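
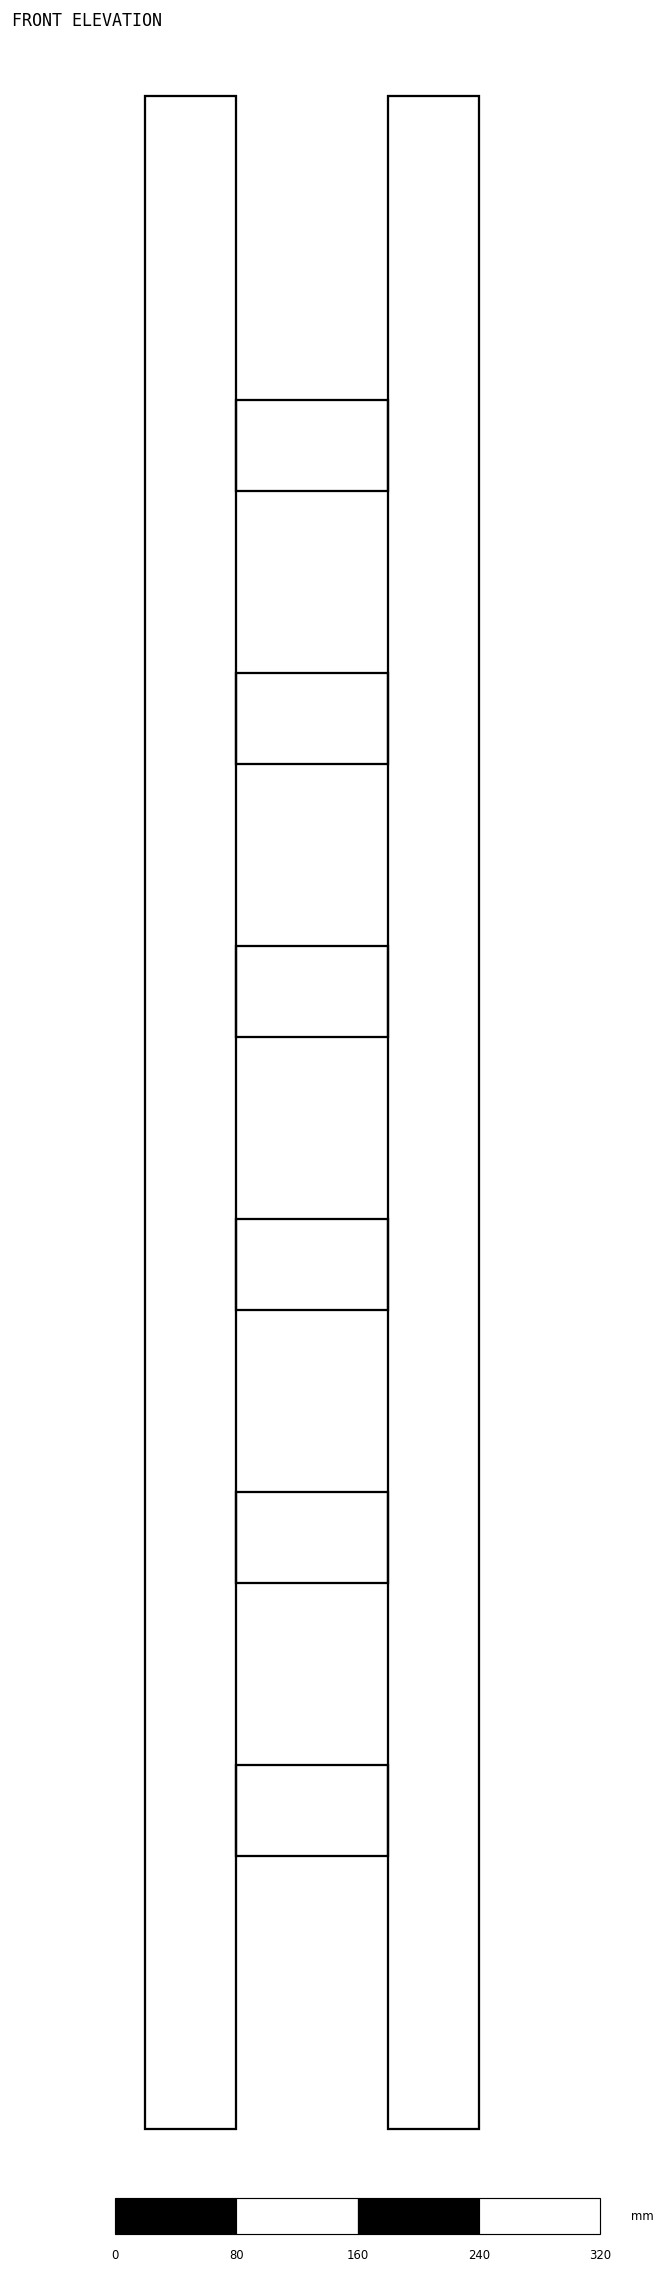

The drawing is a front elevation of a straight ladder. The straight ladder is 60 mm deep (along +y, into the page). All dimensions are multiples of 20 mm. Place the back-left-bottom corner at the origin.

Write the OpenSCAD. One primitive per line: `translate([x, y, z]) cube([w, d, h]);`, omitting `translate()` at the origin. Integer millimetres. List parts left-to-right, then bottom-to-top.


cube([60, 60, 1340]);
translate([60, 0, 180]) cube([100, 60, 60]);
translate([60, 0, 360]) cube([100, 60, 60]);
translate([60, 0, 540]) cube([100, 60, 60]);
translate([60, 0, 720]) cube([100, 60, 60]);
translate([60, 0, 900]) cube([100, 60, 60]);
translate([60, 0, 1080]) cube([100, 60, 60]);
translate([160, 0, 0]) cube([60, 60, 1340]);


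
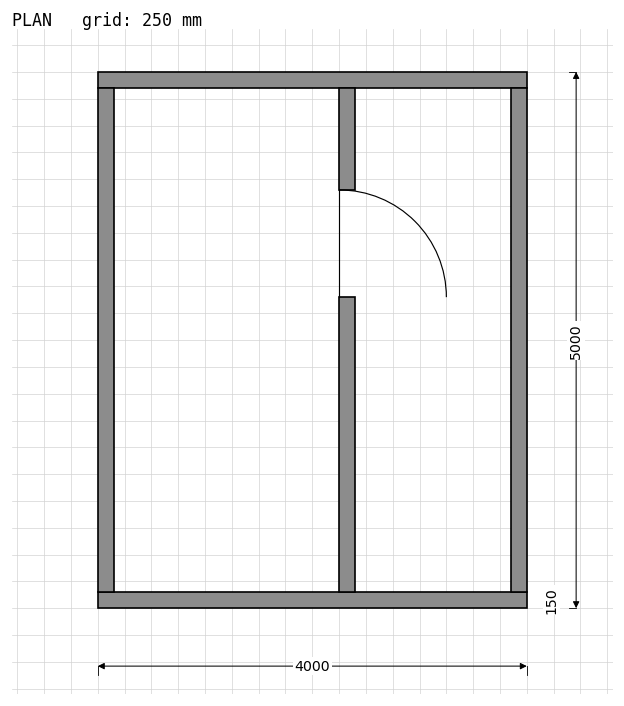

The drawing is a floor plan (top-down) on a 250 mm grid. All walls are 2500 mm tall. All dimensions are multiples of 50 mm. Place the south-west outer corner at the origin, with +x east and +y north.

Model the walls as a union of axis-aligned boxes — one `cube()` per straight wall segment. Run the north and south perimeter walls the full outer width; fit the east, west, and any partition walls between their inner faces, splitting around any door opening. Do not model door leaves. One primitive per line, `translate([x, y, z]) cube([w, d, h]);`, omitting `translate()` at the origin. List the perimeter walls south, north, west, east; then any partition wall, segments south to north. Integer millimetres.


cube([4000, 150, 2500]);
translate([0, 4850, 0]) cube([4000, 150, 2500]);
translate([0, 150, 0]) cube([150, 4700, 2500]);
translate([3850, 150, 0]) cube([150, 4700, 2500]);
translate([2250, 150, 0]) cube([150, 2750, 2500]);
translate([2250, 3900, 0]) cube([150, 950, 2500]);


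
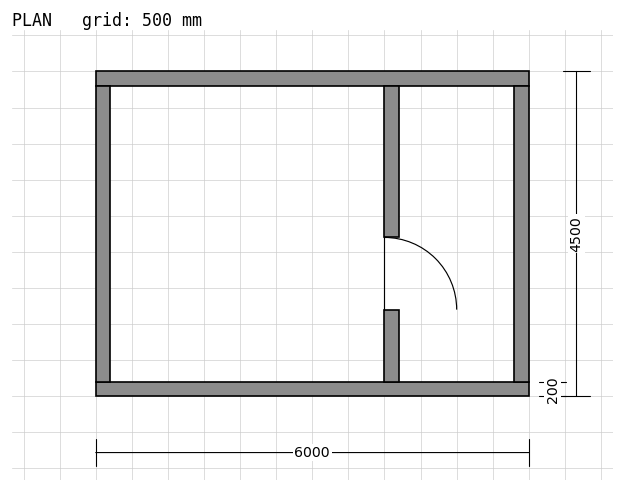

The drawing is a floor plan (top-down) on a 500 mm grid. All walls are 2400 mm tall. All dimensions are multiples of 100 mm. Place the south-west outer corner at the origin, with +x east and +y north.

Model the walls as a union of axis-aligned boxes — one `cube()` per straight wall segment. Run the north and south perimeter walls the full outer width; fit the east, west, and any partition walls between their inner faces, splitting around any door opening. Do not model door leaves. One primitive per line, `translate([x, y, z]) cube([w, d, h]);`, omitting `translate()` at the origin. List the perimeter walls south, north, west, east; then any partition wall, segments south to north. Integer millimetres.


cube([6000, 200, 2400]);
translate([0, 4300, 0]) cube([6000, 200, 2400]);
translate([0, 200, 0]) cube([200, 4100, 2400]);
translate([5800, 200, 0]) cube([200, 4100, 2400]);
translate([4000, 200, 0]) cube([200, 1000, 2400]);
translate([4000, 2200, 0]) cube([200, 2100, 2400]);


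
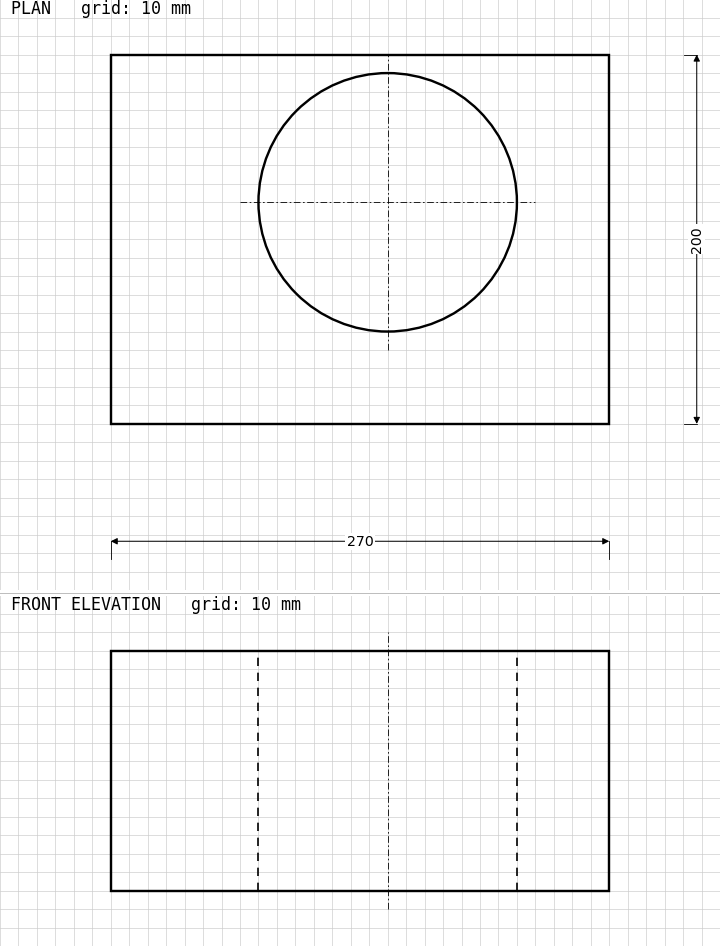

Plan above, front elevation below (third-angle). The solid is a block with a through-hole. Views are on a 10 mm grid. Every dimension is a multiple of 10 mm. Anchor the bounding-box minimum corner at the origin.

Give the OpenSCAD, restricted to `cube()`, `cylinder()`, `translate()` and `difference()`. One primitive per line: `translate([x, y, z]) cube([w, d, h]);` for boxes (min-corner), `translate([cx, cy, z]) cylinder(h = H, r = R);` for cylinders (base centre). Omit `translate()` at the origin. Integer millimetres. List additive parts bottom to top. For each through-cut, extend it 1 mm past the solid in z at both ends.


difference() {
  cube([270, 200, 130]);
  translate([150, 120, -1]) cylinder(h = 132, r = 70);
}


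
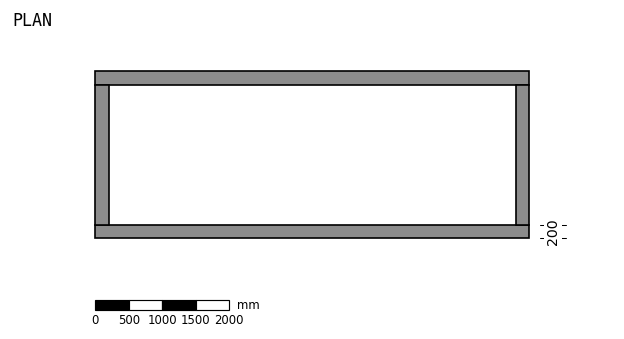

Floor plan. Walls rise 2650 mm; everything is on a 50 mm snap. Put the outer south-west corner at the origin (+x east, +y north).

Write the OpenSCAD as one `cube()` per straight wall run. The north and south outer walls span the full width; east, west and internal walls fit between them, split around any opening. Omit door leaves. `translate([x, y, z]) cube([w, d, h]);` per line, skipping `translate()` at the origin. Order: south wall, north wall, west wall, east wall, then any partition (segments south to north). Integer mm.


cube([6500, 200, 2650]);
translate([0, 2300, 0]) cube([6500, 200, 2650]);
translate([0, 200, 0]) cube([200, 2100, 2650]);
translate([6300, 200, 0]) cube([200, 2100, 2650]);


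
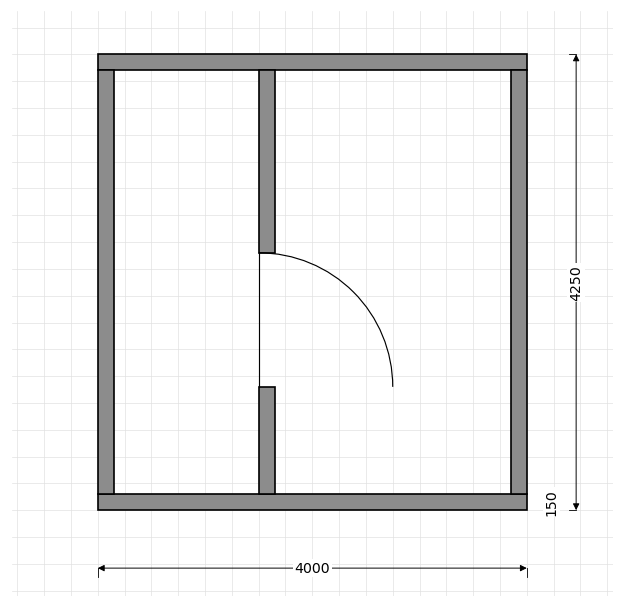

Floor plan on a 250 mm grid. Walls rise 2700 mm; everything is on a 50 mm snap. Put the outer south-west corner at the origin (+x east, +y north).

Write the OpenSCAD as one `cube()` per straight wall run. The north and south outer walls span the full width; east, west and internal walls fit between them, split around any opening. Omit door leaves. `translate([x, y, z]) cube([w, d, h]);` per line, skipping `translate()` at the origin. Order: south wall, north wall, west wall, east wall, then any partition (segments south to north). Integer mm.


cube([4000, 150, 2700]);
translate([0, 4100, 0]) cube([4000, 150, 2700]);
translate([0, 150, 0]) cube([150, 3950, 2700]);
translate([3850, 150, 0]) cube([150, 3950, 2700]);
translate([1500, 150, 0]) cube([150, 1000, 2700]);
translate([1500, 2400, 0]) cube([150, 1700, 2700]);


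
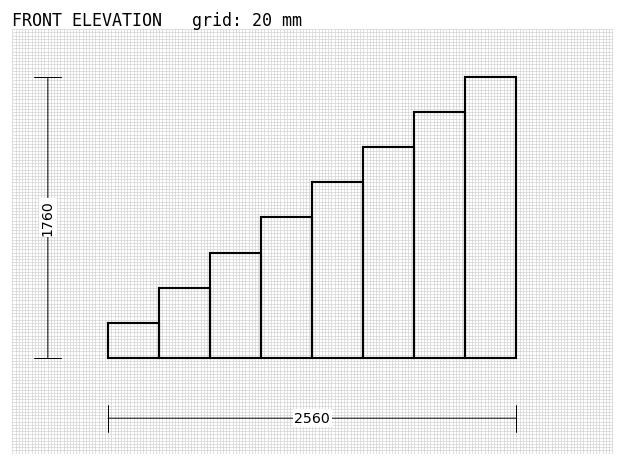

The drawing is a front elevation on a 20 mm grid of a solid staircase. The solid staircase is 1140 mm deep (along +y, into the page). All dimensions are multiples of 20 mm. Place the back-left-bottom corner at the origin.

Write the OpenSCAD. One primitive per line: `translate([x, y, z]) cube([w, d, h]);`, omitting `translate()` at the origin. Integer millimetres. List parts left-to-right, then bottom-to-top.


cube([320, 1140, 220]);
translate([320, 0, 0]) cube([320, 1140, 440]);
translate([640, 0, 0]) cube([320, 1140, 660]);
translate([960, 0, 0]) cube([320, 1140, 880]);
translate([1280, 0, 0]) cube([320, 1140, 1100]);
translate([1600, 0, 0]) cube([320, 1140, 1320]);
translate([1920, 0, 0]) cube([320, 1140, 1540]);
translate([2240, 0, 0]) cube([320, 1140, 1760]);


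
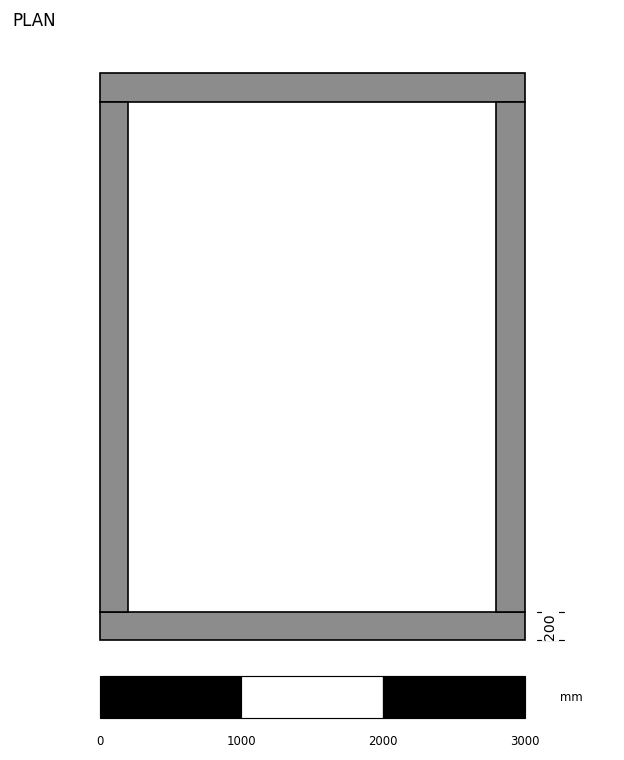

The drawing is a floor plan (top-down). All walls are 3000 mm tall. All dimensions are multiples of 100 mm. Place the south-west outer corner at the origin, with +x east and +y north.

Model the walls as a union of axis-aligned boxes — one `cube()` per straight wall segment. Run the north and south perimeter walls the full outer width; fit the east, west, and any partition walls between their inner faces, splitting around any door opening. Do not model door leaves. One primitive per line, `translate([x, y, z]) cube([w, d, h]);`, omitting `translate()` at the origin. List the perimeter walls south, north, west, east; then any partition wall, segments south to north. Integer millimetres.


cube([3000, 200, 3000]);
translate([0, 3800, 0]) cube([3000, 200, 3000]);
translate([0, 200, 0]) cube([200, 3600, 3000]);
translate([2800, 200, 0]) cube([200, 3600, 3000]);


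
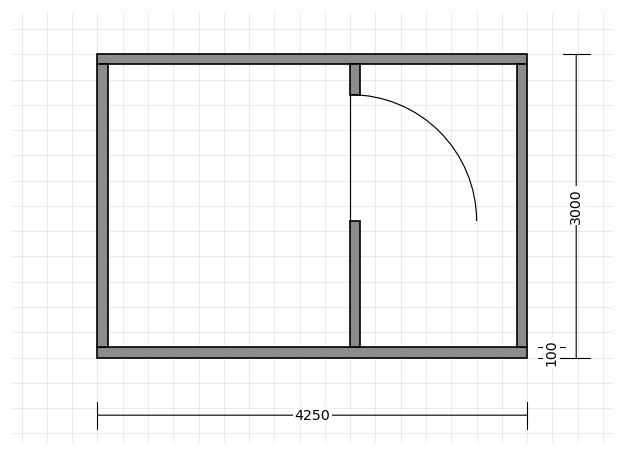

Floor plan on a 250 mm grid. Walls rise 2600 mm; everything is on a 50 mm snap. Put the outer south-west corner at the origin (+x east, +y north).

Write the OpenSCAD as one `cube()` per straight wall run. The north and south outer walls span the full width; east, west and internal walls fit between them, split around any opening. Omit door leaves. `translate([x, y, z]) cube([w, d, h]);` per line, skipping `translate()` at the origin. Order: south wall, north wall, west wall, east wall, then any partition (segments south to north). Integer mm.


cube([4250, 100, 2600]);
translate([0, 2900, 0]) cube([4250, 100, 2600]);
translate([0, 100, 0]) cube([100, 2800, 2600]);
translate([4150, 100, 0]) cube([100, 2800, 2600]);
translate([2500, 100, 0]) cube([100, 1250, 2600]);
translate([2500, 2600, 0]) cube([100, 300, 2600]);


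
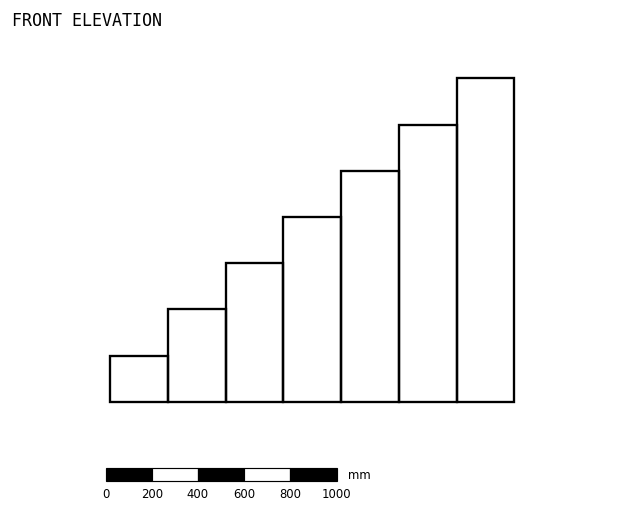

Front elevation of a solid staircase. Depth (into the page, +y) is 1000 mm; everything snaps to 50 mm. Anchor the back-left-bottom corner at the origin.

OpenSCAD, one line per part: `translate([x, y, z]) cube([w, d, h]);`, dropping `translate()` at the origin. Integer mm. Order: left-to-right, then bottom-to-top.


cube([250, 1000, 200]);
translate([250, 0, 0]) cube([250, 1000, 400]);
translate([500, 0, 0]) cube([250, 1000, 600]);
translate([750, 0, 0]) cube([250, 1000, 800]);
translate([1000, 0, 0]) cube([250, 1000, 1000]);
translate([1250, 0, 0]) cube([250, 1000, 1200]);
translate([1500, 0, 0]) cube([250, 1000, 1400]);


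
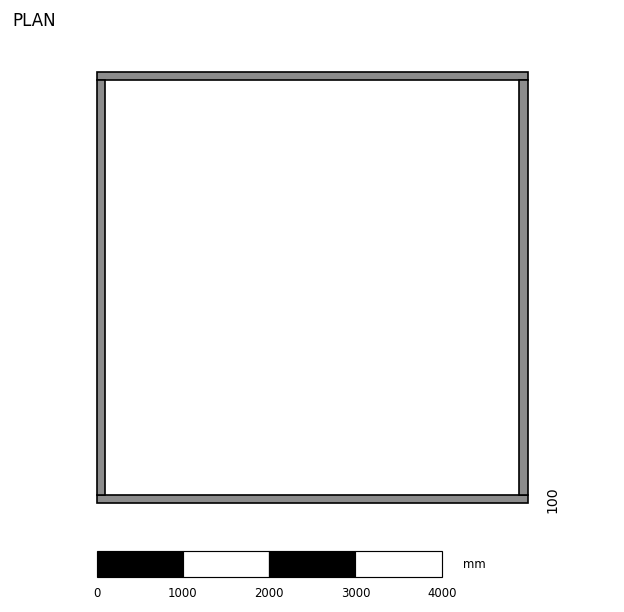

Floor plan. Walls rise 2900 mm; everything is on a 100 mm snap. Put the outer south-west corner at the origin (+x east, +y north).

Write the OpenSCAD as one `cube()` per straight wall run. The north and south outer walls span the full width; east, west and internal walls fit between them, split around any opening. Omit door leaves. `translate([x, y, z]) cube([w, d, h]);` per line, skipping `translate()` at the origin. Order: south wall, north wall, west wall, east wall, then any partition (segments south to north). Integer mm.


cube([5000, 100, 2900]);
translate([0, 4900, 0]) cube([5000, 100, 2900]);
translate([0, 100, 0]) cube([100, 4800, 2900]);
translate([4900, 100, 0]) cube([100, 4800, 2900]);


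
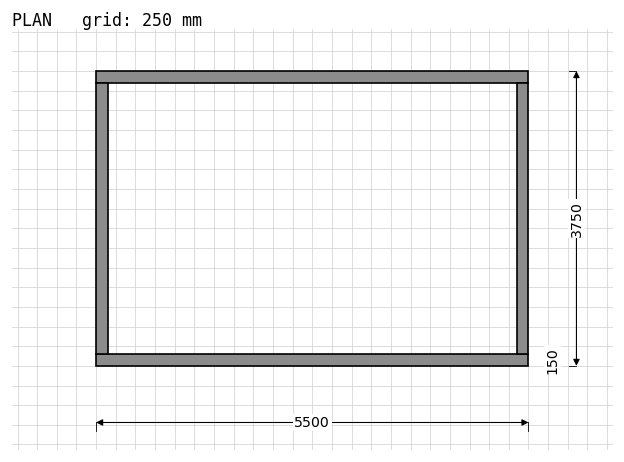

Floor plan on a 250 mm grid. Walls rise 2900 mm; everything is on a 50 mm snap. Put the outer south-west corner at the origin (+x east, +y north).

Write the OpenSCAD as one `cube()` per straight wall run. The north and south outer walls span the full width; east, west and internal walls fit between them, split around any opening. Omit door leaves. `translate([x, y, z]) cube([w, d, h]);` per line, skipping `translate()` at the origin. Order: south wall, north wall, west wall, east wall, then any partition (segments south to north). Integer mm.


cube([5500, 150, 2900]);
translate([0, 3600, 0]) cube([5500, 150, 2900]);
translate([0, 150, 0]) cube([150, 3450, 2900]);
translate([5350, 150, 0]) cube([150, 3450, 2900]);


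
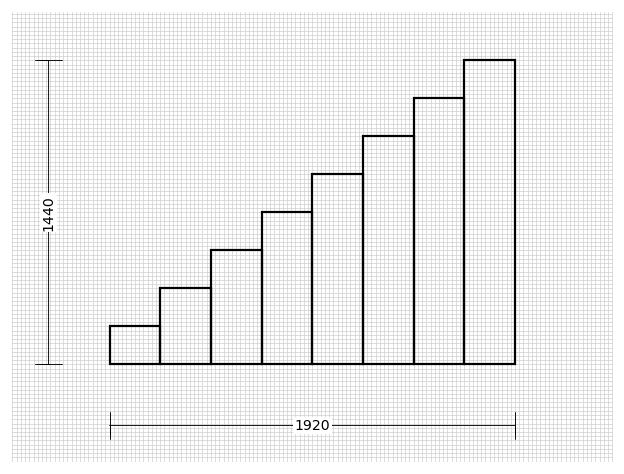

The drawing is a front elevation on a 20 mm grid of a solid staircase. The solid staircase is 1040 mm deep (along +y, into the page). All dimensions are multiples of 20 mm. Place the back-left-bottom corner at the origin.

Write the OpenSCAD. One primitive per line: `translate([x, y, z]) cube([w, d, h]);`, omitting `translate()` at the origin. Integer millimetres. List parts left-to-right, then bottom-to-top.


cube([240, 1040, 180]);
translate([240, 0, 0]) cube([240, 1040, 360]);
translate([480, 0, 0]) cube([240, 1040, 540]);
translate([720, 0, 0]) cube([240, 1040, 720]);
translate([960, 0, 0]) cube([240, 1040, 900]);
translate([1200, 0, 0]) cube([240, 1040, 1080]);
translate([1440, 0, 0]) cube([240, 1040, 1260]);
translate([1680, 0, 0]) cube([240, 1040, 1440]);


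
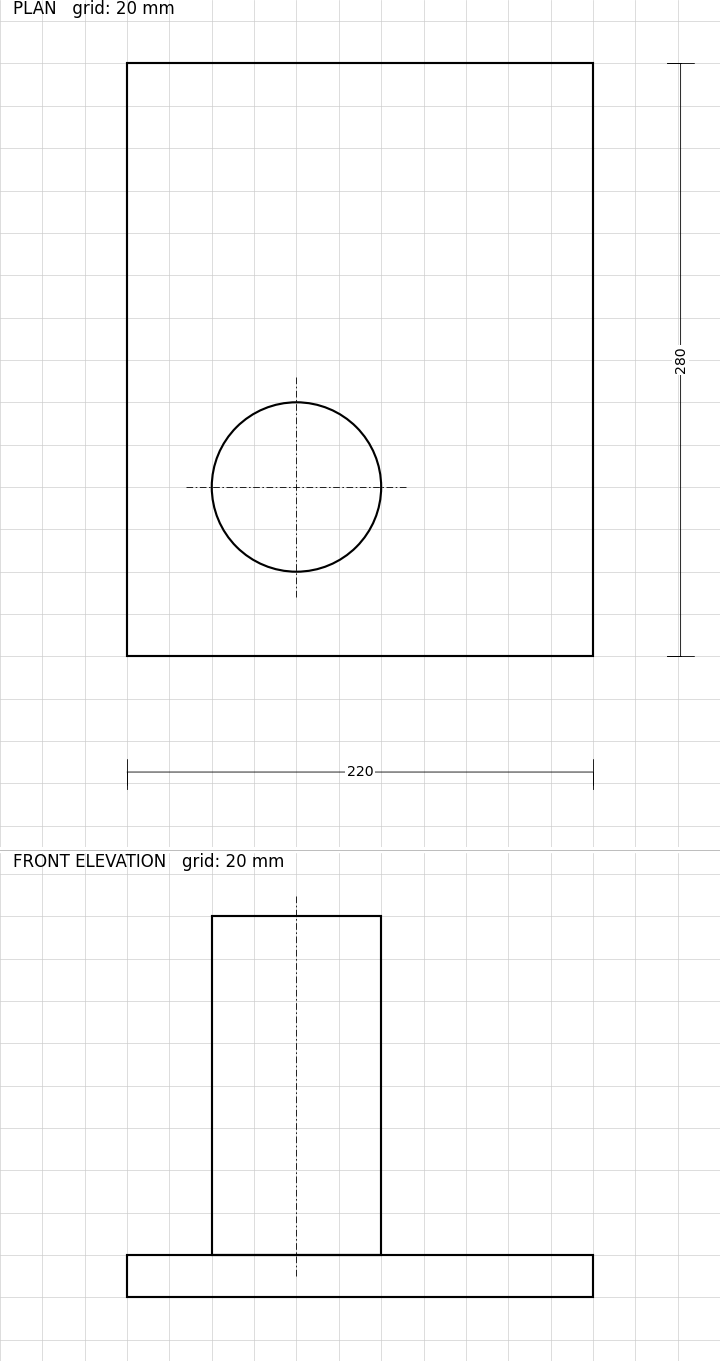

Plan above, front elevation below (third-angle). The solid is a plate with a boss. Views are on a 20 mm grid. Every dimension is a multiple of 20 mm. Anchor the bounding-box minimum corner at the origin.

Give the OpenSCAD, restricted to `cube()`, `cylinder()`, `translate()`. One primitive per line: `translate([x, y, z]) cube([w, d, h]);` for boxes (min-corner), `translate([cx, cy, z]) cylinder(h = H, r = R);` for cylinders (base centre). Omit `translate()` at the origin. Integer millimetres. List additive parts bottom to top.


cube([220, 280, 20]);
translate([80, 80, 20]) cylinder(h = 160, r = 40);


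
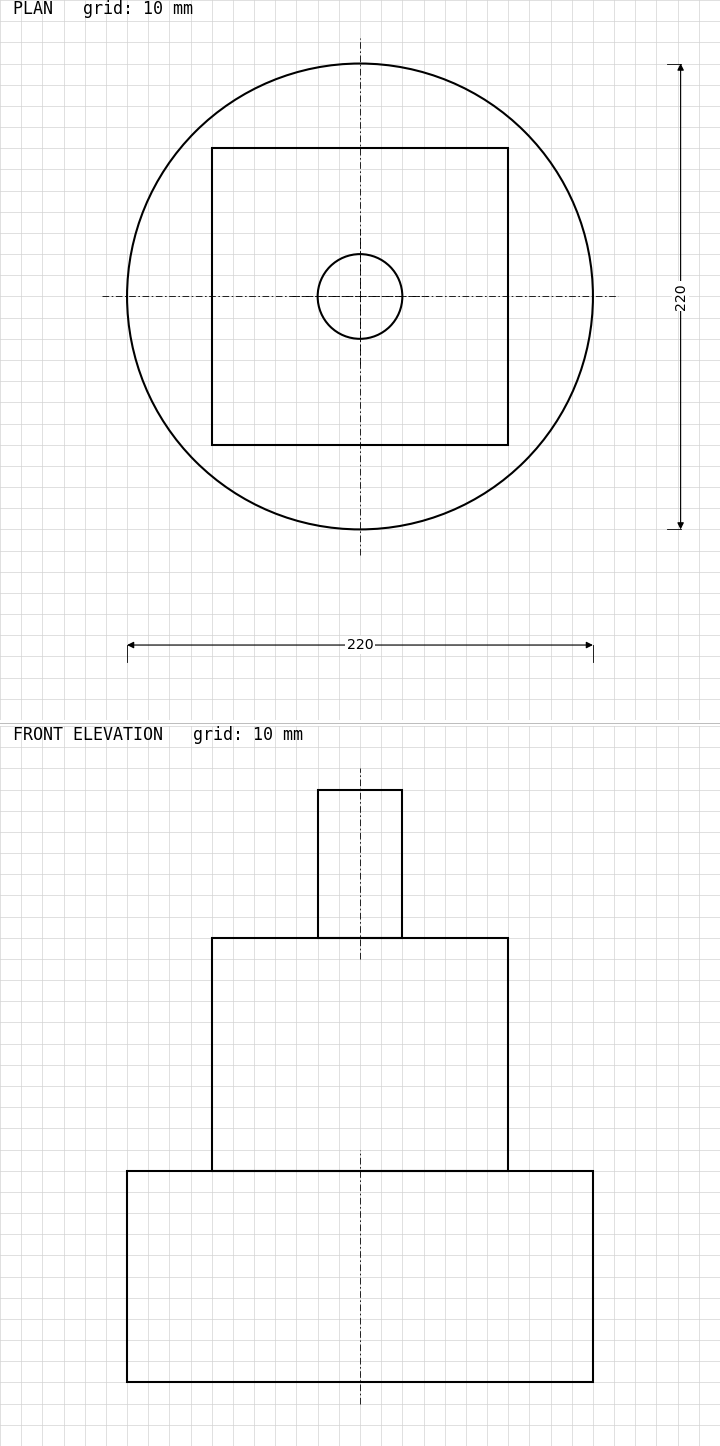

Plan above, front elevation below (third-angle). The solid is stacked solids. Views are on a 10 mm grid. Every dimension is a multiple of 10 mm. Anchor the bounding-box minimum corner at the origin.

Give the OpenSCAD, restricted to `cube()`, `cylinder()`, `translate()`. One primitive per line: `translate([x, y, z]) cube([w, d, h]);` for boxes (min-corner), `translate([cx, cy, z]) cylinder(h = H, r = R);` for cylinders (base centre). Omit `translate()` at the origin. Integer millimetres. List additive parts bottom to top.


translate([110, 110, 0]) cylinder(h = 100, r = 110);
translate([40, 40, 100]) cube([140, 140, 110]);
translate([110, 110, 210]) cylinder(h = 70, r = 20);


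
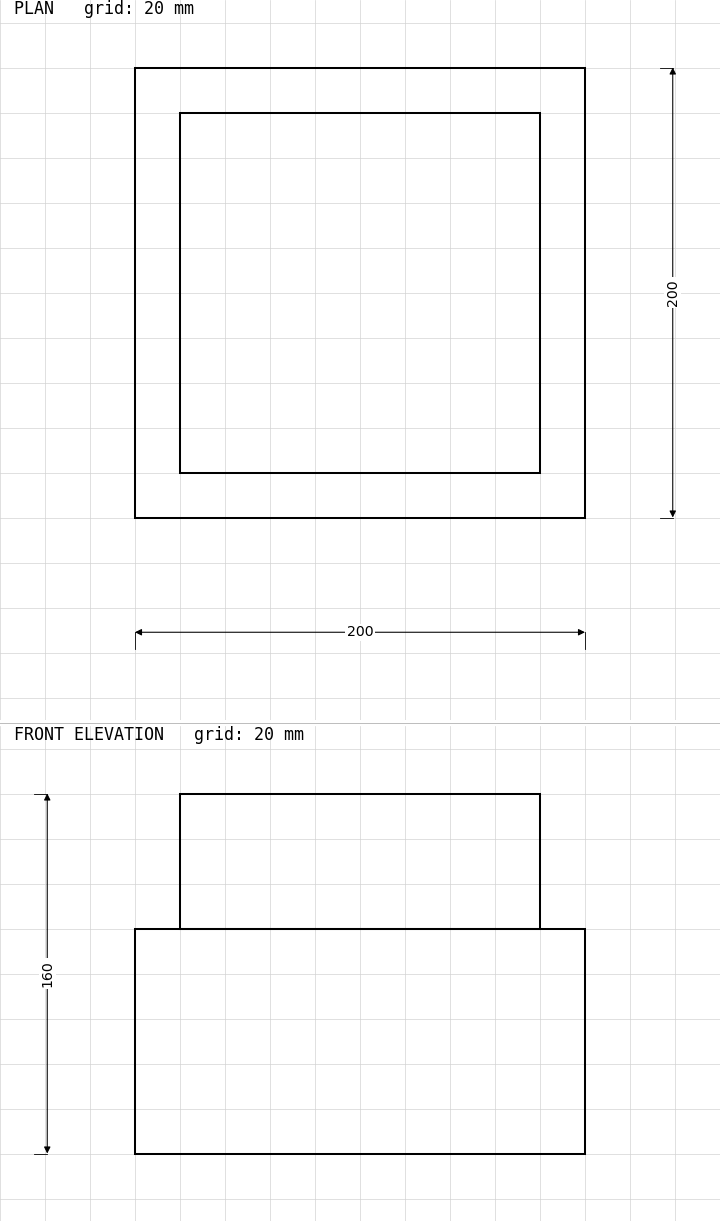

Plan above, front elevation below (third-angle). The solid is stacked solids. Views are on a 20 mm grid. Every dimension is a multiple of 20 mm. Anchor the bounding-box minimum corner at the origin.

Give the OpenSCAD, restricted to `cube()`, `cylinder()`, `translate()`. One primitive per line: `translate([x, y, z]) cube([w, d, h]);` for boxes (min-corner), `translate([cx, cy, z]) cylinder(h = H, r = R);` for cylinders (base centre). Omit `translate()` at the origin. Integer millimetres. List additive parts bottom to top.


cube([200, 200, 100]);
translate([20, 20, 100]) cube([160, 160, 60]);


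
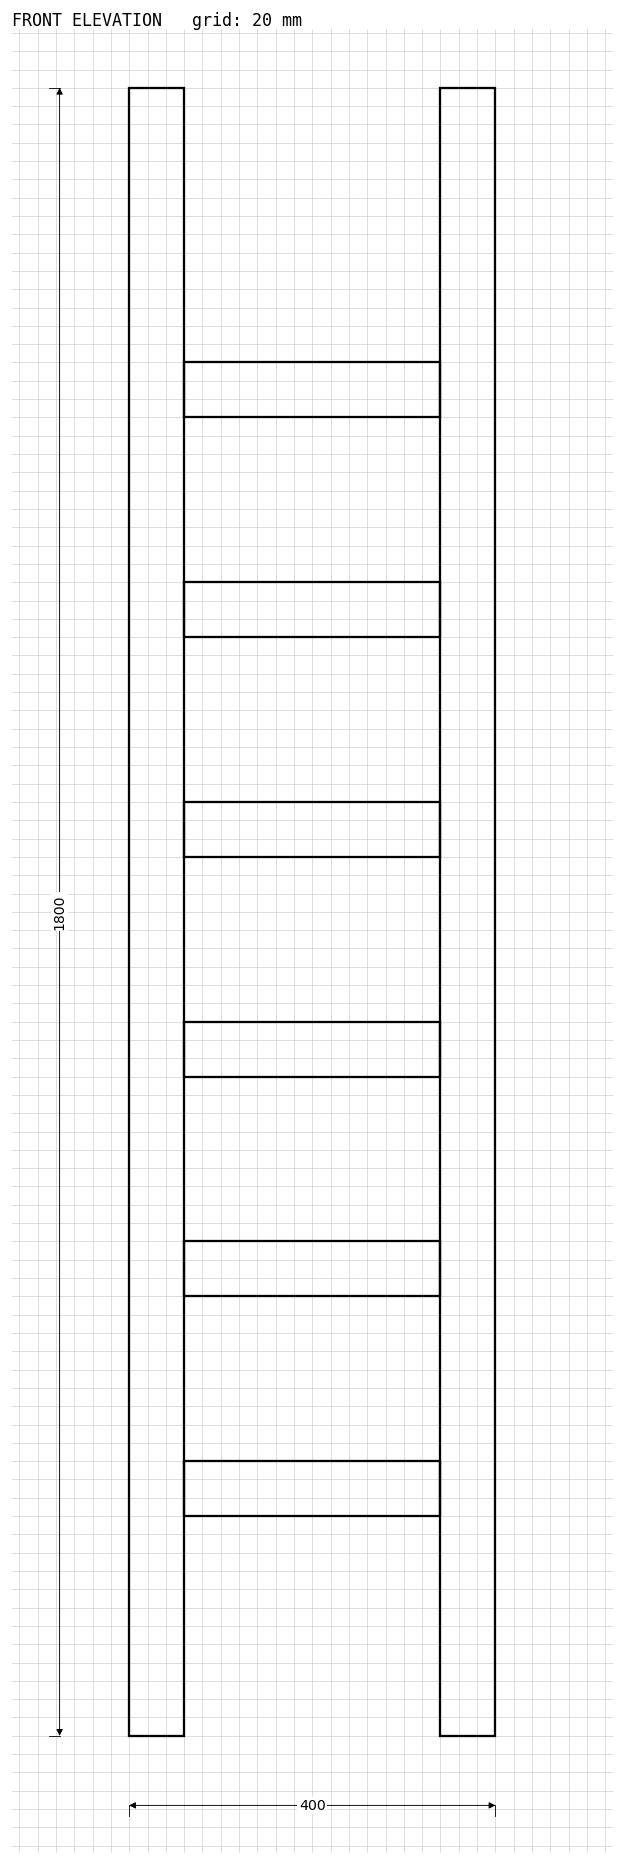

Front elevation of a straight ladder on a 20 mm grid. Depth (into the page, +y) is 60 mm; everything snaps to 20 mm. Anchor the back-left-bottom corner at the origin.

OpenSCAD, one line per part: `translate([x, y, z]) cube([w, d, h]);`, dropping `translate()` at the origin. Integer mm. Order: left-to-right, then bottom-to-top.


cube([60, 60, 1800]);
translate([60, 0, 240]) cube([280, 60, 60]);
translate([60, 0, 480]) cube([280, 60, 60]);
translate([60, 0, 720]) cube([280, 60, 60]);
translate([60, 0, 960]) cube([280, 60, 60]);
translate([60, 0, 1200]) cube([280, 60, 60]);
translate([60, 0, 1440]) cube([280, 60, 60]);
translate([340, 0, 0]) cube([60, 60, 1800]);


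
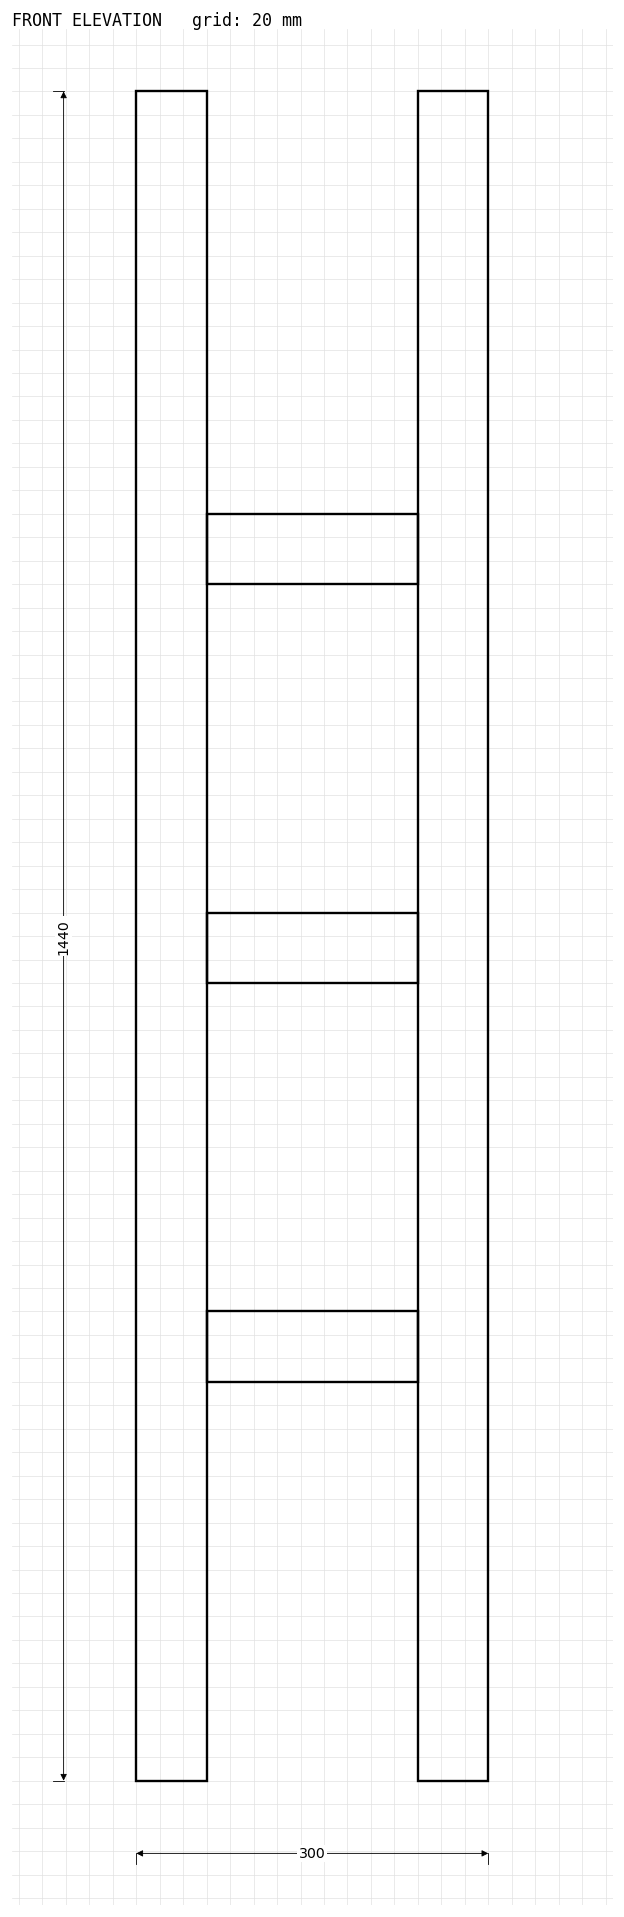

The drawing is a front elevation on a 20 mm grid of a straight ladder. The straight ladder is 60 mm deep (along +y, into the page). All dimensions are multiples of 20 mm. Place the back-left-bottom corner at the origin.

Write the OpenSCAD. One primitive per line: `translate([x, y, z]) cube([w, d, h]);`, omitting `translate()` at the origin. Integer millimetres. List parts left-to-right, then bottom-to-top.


cube([60, 60, 1440]);
translate([60, 0, 340]) cube([180, 60, 60]);
translate([60, 0, 680]) cube([180, 60, 60]);
translate([60, 0, 1020]) cube([180, 60, 60]);
translate([240, 0, 0]) cube([60, 60, 1440]);


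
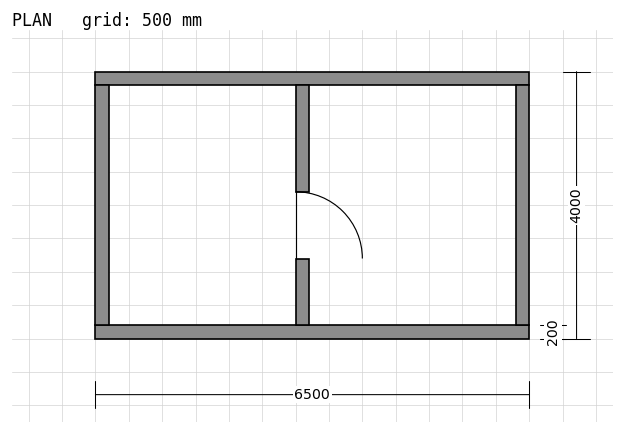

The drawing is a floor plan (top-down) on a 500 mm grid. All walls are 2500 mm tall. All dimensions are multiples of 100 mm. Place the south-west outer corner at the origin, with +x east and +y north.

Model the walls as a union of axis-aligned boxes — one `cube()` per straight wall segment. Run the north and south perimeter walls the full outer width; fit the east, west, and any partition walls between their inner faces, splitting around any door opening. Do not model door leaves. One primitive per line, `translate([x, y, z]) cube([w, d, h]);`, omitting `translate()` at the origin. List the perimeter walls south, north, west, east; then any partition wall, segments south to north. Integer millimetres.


cube([6500, 200, 2500]);
translate([0, 3800, 0]) cube([6500, 200, 2500]);
translate([0, 200, 0]) cube([200, 3600, 2500]);
translate([6300, 200, 0]) cube([200, 3600, 2500]);
translate([3000, 200, 0]) cube([200, 1000, 2500]);
translate([3000, 2200, 0]) cube([200, 1600, 2500]);


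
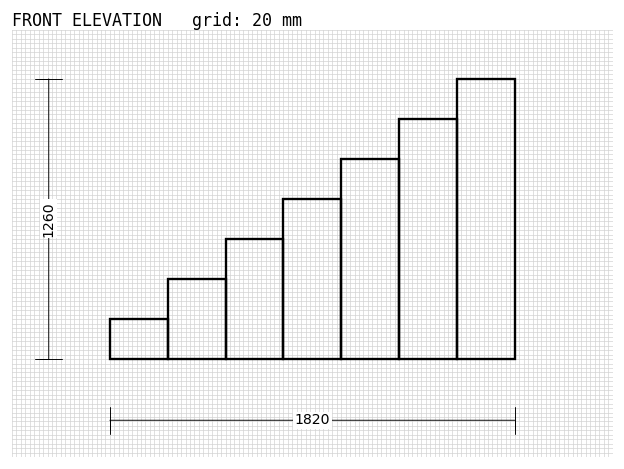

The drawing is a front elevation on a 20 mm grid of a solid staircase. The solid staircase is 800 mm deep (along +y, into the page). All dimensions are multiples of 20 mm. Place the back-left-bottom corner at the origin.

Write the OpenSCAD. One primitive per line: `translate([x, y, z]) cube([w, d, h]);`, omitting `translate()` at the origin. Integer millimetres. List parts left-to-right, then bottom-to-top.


cube([260, 800, 180]);
translate([260, 0, 0]) cube([260, 800, 360]);
translate([520, 0, 0]) cube([260, 800, 540]);
translate([780, 0, 0]) cube([260, 800, 720]);
translate([1040, 0, 0]) cube([260, 800, 900]);
translate([1300, 0, 0]) cube([260, 800, 1080]);
translate([1560, 0, 0]) cube([260, 800, 1260]);


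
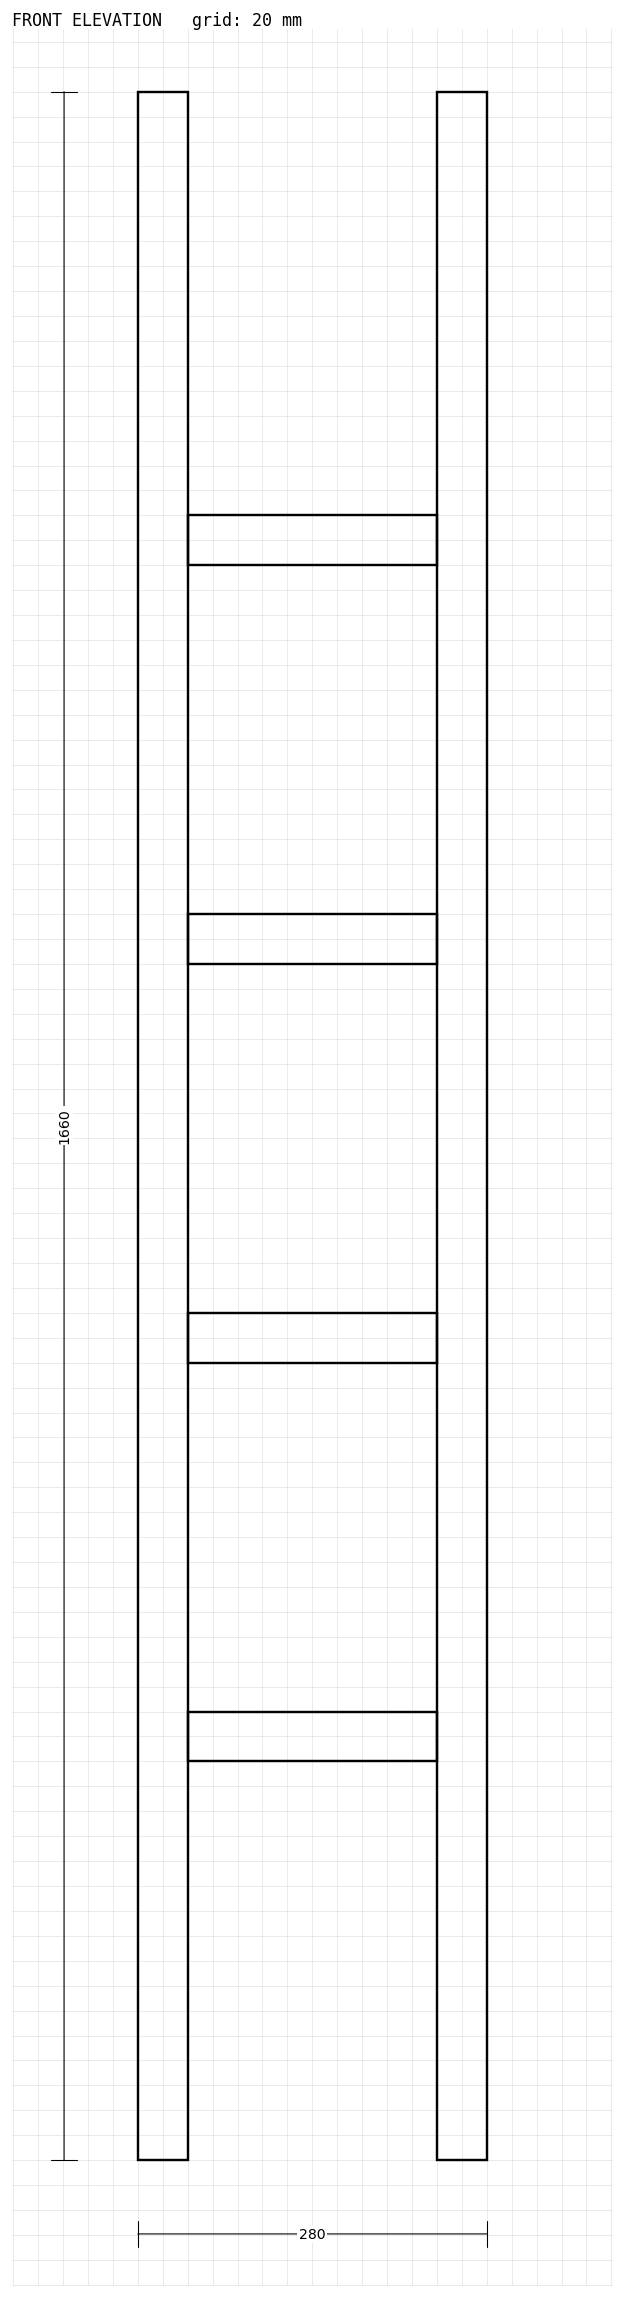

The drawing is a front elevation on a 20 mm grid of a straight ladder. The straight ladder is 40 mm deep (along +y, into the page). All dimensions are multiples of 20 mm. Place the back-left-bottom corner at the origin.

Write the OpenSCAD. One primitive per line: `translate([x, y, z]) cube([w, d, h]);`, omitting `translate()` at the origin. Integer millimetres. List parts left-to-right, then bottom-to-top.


cube([40, 40, 1660]);
translate([40, 0, 320]) cube([200, 40, 40]);
translate([40, 0, 640]) cube([200, 40, 40]);
translate([40, 0, 960]) cube([200, 40, 40]);
translate([40, 0, 1280]) cube([200, 40, 40]);
translate([240, 0, 0]) cube([40, 40, 1660]);


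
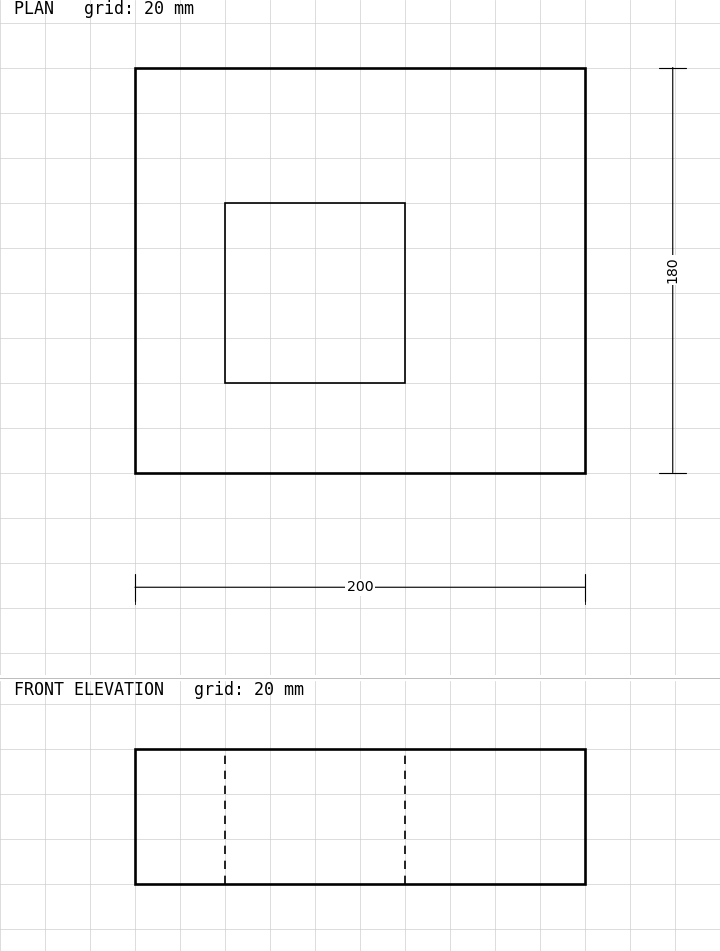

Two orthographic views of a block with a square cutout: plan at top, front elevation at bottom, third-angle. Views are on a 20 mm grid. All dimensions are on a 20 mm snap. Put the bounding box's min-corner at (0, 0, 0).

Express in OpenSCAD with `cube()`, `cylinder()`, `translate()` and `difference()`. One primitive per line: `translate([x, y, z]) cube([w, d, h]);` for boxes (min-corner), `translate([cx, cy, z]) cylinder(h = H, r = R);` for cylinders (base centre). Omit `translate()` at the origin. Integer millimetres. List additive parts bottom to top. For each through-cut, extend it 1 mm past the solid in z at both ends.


difference() {
  cube([200, 180, 60]);
  translate([40, 40, -1]) cube([80, 80, 62]);
}


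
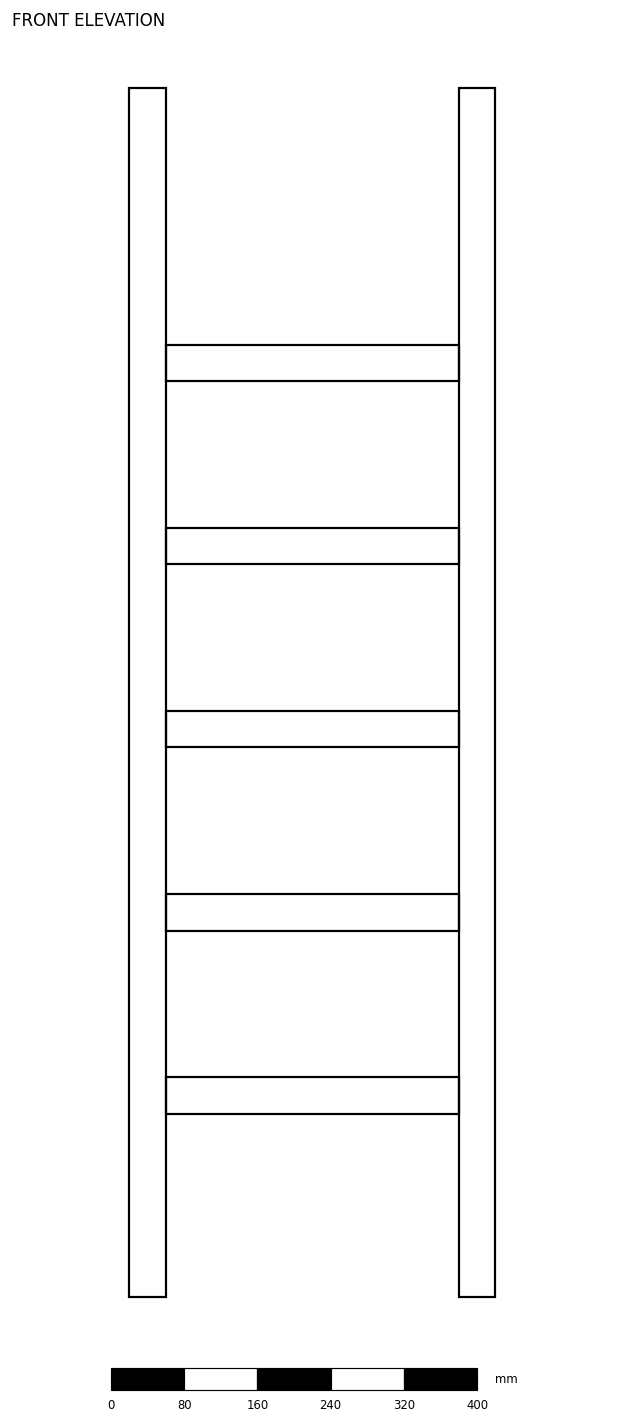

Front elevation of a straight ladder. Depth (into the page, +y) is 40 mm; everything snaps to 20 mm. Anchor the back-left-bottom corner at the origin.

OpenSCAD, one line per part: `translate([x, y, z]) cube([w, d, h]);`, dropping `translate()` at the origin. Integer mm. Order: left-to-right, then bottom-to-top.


cube([40, 40, 1320]);
translate([40, 0, 200]) cube([320, 40, 40]);
translate([40, 0, 400]) cube([320, 40, 40]);
translate([40, 0, 600]) cube([320, 40, 40]);
translate([40, 0, 800]) cube([320, 40, 40]);
translate([40, 0, 1000]) cube([320, 40, 40]);
translate([360, 0, 0]) cube([40, 40, 1320]);


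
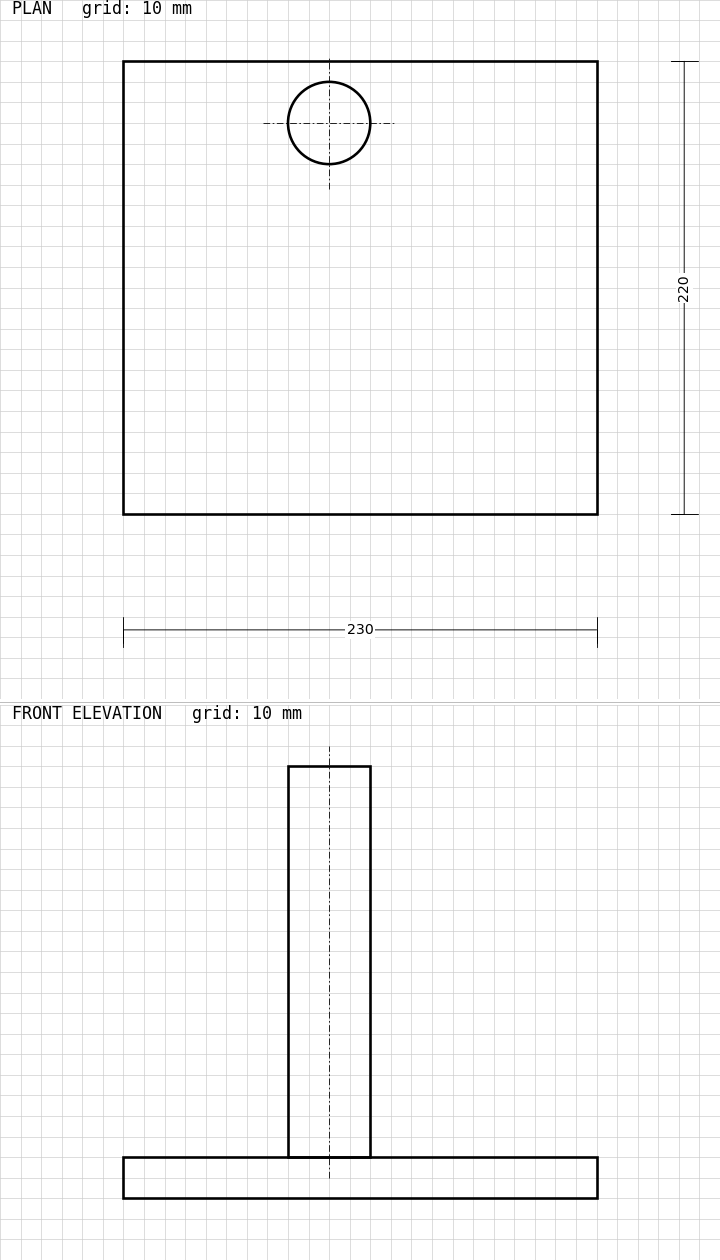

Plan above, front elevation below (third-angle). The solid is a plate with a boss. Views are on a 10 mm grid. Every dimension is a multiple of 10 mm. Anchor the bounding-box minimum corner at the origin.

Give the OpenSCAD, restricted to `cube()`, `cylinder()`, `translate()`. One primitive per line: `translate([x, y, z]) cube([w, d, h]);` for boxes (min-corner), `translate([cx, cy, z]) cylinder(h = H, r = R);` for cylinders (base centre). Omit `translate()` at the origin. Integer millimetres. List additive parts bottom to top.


cube([230, 220, 20]);
translate([100, 190, 20]) cylinder(h = 190, r = 20);


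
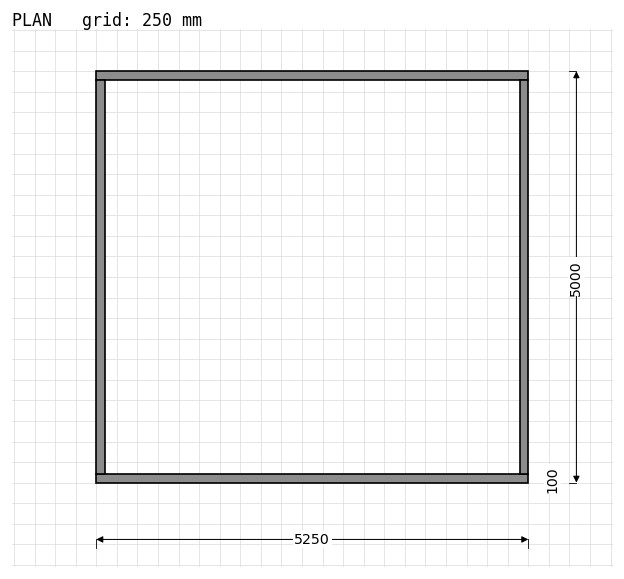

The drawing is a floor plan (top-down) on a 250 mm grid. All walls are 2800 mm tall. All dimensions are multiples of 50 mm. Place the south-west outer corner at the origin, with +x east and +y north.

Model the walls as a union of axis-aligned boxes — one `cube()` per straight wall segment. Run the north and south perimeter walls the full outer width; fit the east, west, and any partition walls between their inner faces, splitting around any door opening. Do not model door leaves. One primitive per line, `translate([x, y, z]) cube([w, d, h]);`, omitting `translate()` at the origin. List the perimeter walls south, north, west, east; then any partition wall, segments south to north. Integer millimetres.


cube([5250, 100, 2800]);
translate([0, 4900, 0]) cube([5250, 100, 2800]);
translate([0, 100, 0]) cube([100, 4800, 2800]);
translate([5150, 100, 0]) cube([100, 4800, 2800]);


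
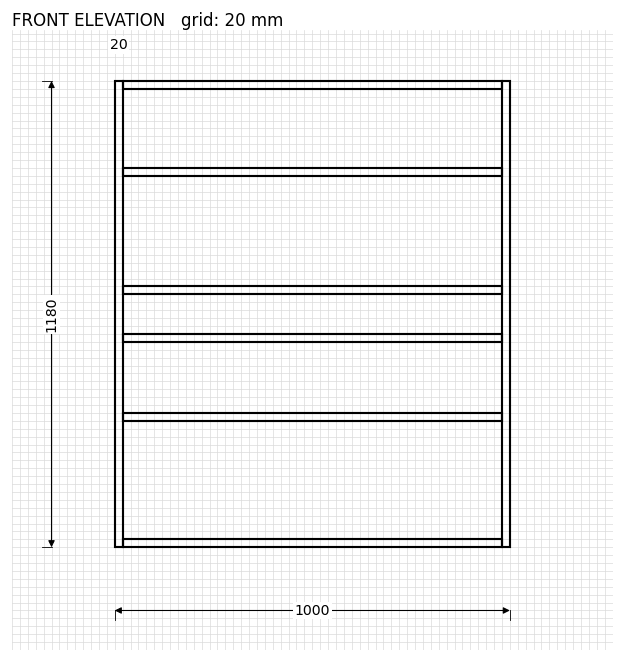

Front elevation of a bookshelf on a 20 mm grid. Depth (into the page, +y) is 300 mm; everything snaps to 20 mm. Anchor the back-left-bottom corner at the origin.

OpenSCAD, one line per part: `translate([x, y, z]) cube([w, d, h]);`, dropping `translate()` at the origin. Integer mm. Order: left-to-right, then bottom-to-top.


cube([20, 300, 1180]);
translate([20, 0, 0]) cube([960, 300, 20]);
translate([20, 0, 320]) cube([960, 300, 20]);
translate([20, 0, 520]) cube([960, 300, 20]);
translate([20, 0, 640]) cube([960, 300, 20]);
translate([20, 0, 940]) cube([960, 300, 20]);
translate([20, 0, 1160]) cube([960, 300, 20]);
translate([980, 0, 0]) cube([20, 300, 1180]);


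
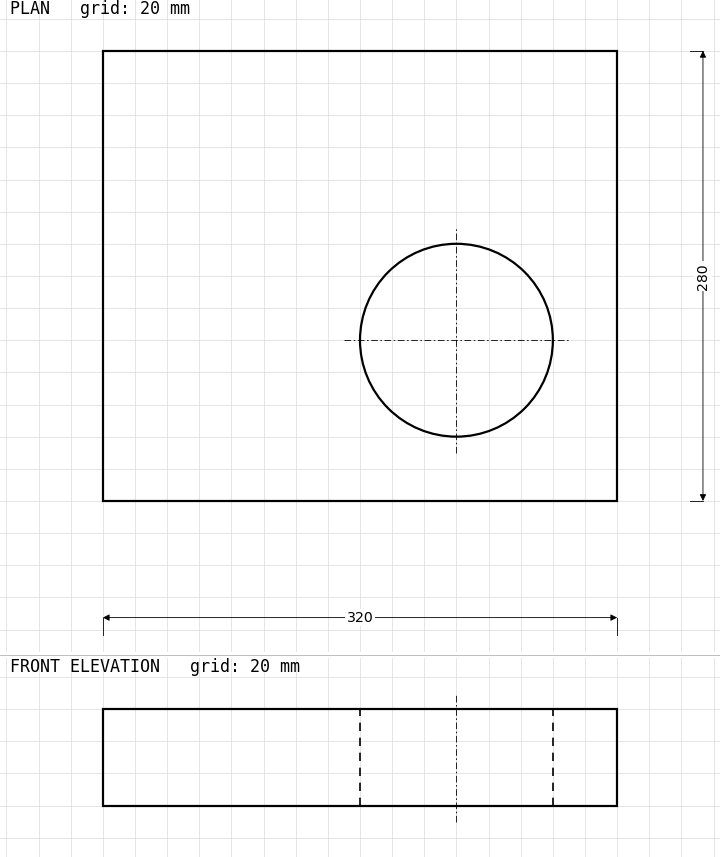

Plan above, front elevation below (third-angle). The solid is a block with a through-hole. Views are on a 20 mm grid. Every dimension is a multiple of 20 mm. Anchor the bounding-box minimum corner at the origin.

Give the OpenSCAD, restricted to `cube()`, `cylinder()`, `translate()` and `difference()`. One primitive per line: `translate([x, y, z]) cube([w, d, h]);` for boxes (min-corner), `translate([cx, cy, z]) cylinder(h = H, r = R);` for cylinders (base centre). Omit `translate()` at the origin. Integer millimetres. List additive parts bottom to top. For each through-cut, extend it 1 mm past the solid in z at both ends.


difference() {
  cube([320, 280, 60]);
  translate([220, 100, -1]) cylinder(h = 62, r = 60);
}


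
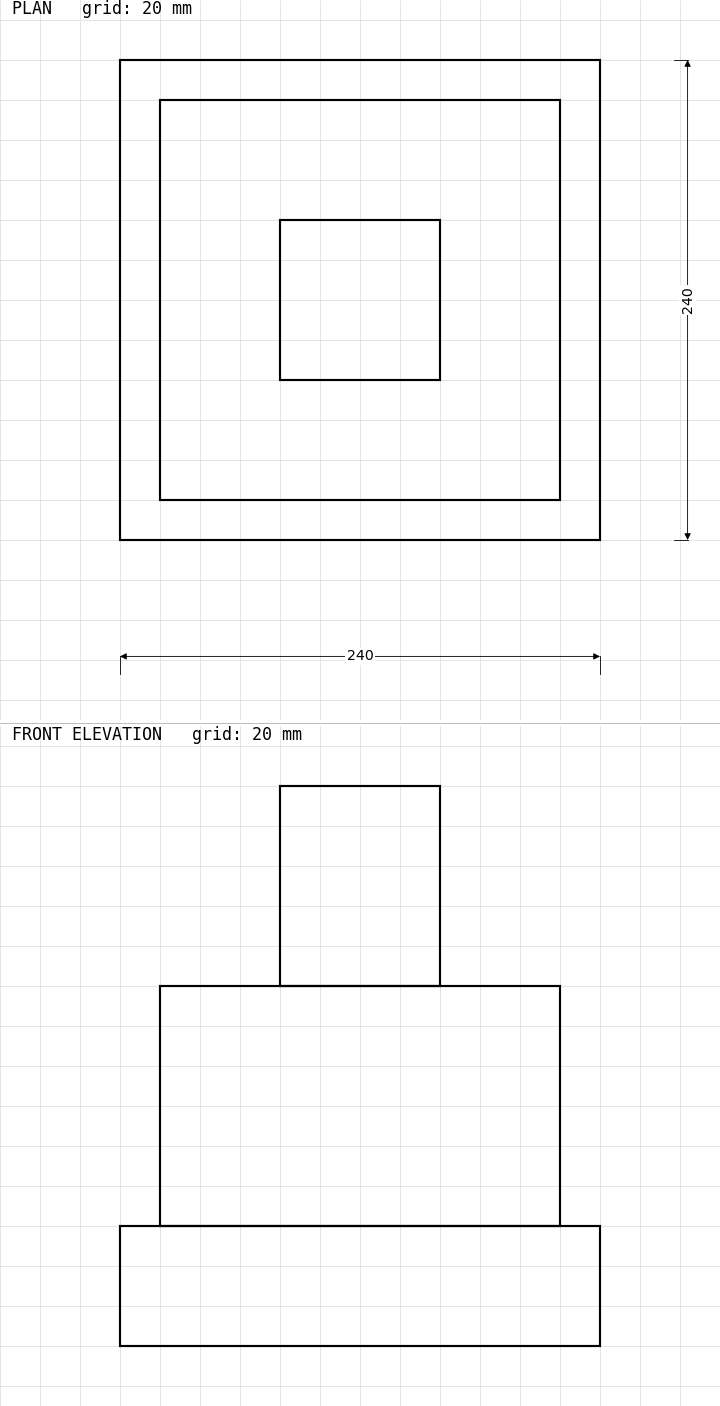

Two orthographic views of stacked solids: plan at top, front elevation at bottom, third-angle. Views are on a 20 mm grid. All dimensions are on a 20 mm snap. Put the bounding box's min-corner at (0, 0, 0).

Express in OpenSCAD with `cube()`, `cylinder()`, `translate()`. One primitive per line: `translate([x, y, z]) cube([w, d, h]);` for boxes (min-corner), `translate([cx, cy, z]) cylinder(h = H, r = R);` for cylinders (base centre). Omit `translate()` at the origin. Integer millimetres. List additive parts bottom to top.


cube([240, 240, 60]);
translate([20, 20, 60]) cube([200, 200, 120]);
translate([80, 80, 180]) cube([80, 80, 100]);


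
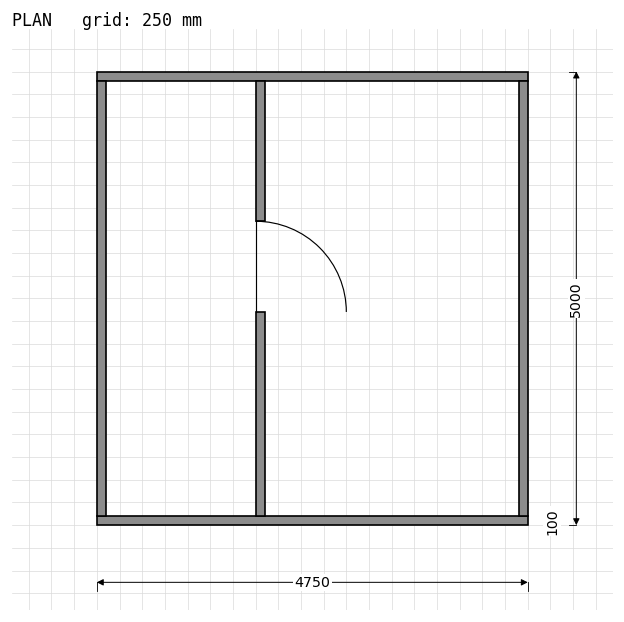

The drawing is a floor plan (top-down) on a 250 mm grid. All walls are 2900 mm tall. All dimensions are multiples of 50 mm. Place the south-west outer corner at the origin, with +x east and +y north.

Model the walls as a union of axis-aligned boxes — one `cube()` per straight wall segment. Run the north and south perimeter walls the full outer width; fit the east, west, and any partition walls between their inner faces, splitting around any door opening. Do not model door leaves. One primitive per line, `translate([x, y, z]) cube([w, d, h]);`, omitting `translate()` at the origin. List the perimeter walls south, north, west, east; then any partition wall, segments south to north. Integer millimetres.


cube([4750, 100, 2900]);
translate([0, 4900, 0]) cube([4750, 100, 2900]);
translate([0, 100, 0]) cube([100, 4800, 2900]);
translate([4650, 100, 0]) cube([100, 4800, 2900]);
translate([1750, 100, 0]) cube([100, 2250, 2900]);
translate([1750, 3350, 0]) cube([100, 1550, 2900]);


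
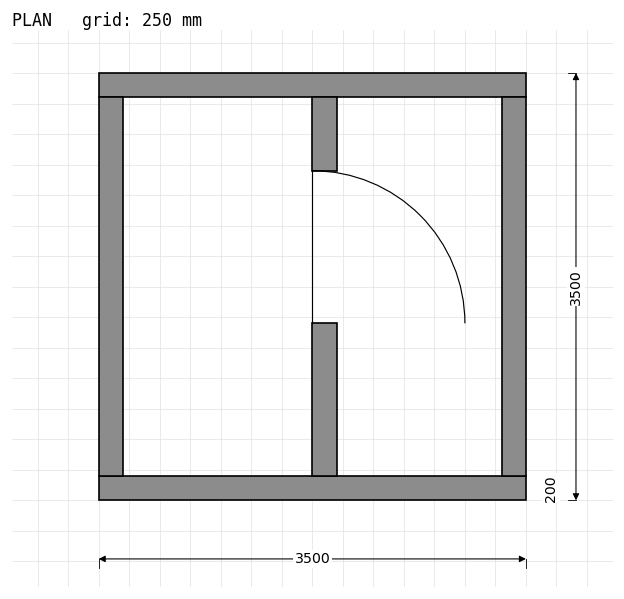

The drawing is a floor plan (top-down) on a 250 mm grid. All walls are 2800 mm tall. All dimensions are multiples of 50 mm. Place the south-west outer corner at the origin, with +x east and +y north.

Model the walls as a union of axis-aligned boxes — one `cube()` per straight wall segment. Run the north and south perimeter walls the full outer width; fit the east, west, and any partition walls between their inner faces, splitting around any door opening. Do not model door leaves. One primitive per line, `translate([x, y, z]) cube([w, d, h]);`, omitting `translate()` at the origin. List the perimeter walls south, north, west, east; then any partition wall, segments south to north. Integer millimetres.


cube([3500, 200, 2800]);
translate([0, 3300, 0]) cube([3500, 200, 2800]);
translate([0, 200, 0]) cube([200, 3100, 2800]);
translate([3300, 200, 0]) cube([200, 3100, 2800]);
translate([1750, 200, 0]) cube([200, 1250, 2800]);
translate([1750, 2700, 0]) cube([200, 600, 2800]);


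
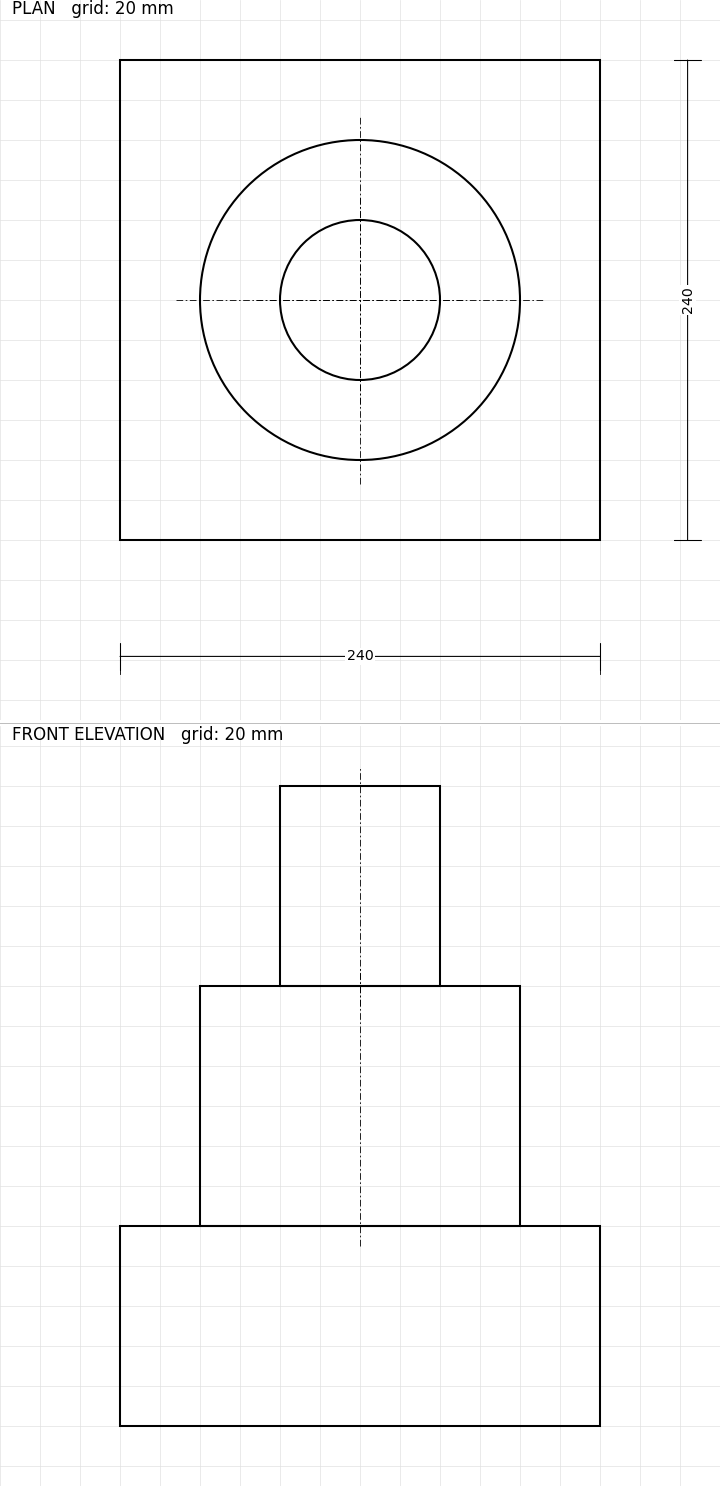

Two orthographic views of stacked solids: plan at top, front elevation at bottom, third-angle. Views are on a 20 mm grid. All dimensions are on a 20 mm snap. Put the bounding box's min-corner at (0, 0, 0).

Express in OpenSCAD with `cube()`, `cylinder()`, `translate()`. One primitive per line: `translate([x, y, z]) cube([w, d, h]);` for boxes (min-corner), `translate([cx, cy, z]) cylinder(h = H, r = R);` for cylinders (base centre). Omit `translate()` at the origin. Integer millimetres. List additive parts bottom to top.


cube([240, 240, 100]);
translate([120, 120, 100]) cylinder(h = 120, r = 80);
translate([120, 120, 220]) cylinder(h = 100, r = 40);


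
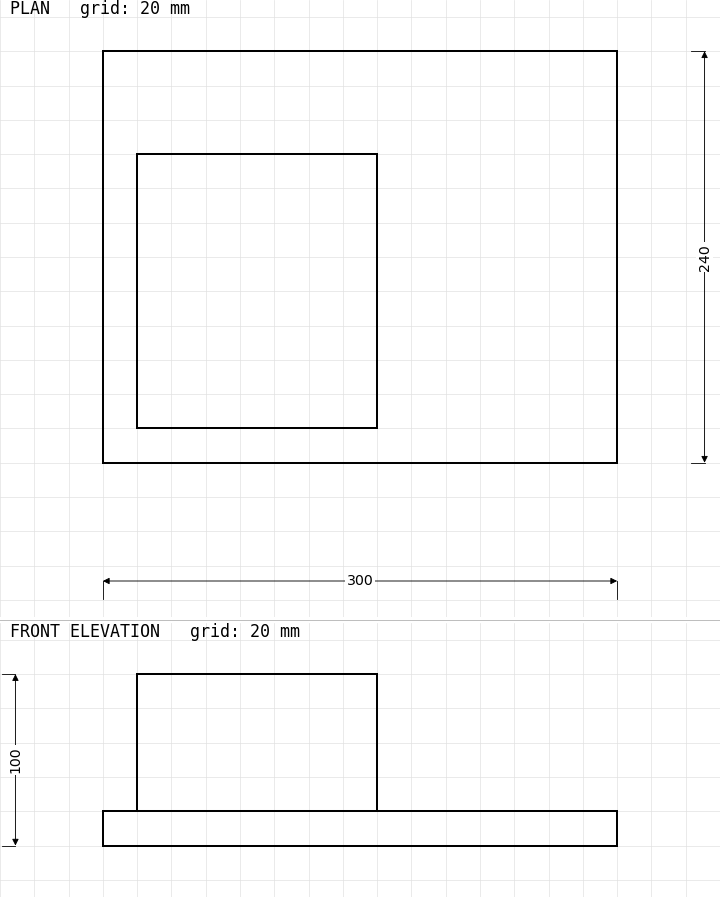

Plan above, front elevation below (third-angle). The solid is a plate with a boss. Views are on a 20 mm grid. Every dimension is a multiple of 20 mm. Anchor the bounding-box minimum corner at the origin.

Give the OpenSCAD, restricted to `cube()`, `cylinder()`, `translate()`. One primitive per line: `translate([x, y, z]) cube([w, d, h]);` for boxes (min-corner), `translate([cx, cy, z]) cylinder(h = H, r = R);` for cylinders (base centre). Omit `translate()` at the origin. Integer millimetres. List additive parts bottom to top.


cube([300, 240, 20]);
translate([20, 20, 20]) cube([140, 160, 80]);


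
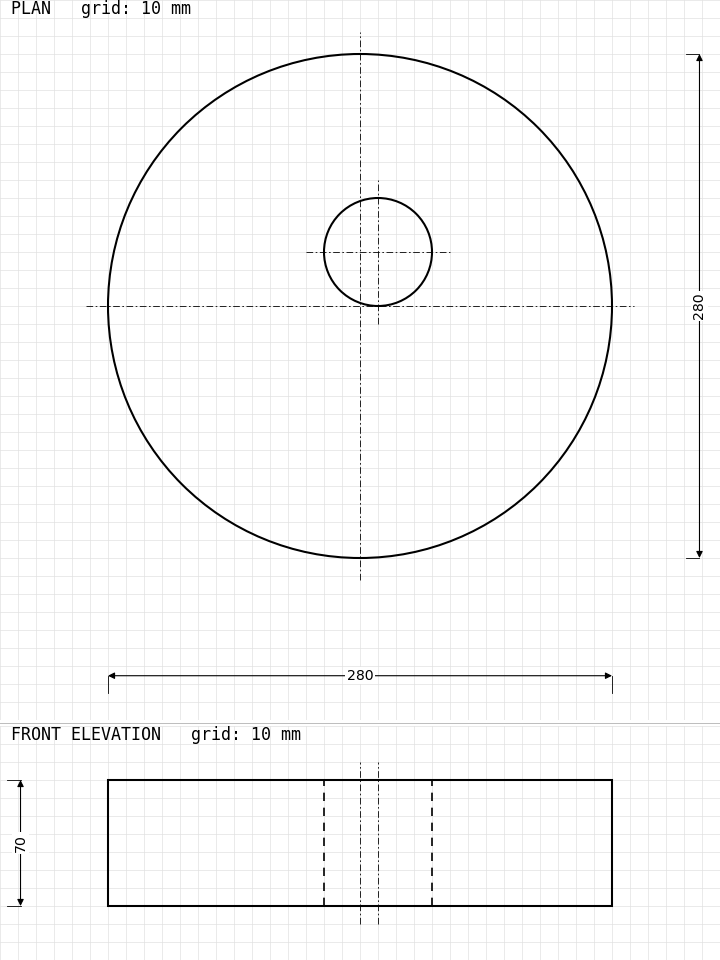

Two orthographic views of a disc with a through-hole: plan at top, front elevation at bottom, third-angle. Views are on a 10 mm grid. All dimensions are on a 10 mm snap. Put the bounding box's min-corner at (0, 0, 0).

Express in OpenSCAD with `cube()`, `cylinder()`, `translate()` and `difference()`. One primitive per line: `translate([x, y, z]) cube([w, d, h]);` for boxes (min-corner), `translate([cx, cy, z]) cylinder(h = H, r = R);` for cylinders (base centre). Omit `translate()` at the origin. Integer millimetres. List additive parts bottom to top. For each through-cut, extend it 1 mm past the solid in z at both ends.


difference() {
  translate([140, 140, 0]) cylinder(h = 70, r = 140);
  translate([150, 170, -1]) cylinder(h = 72, r = 30);
}


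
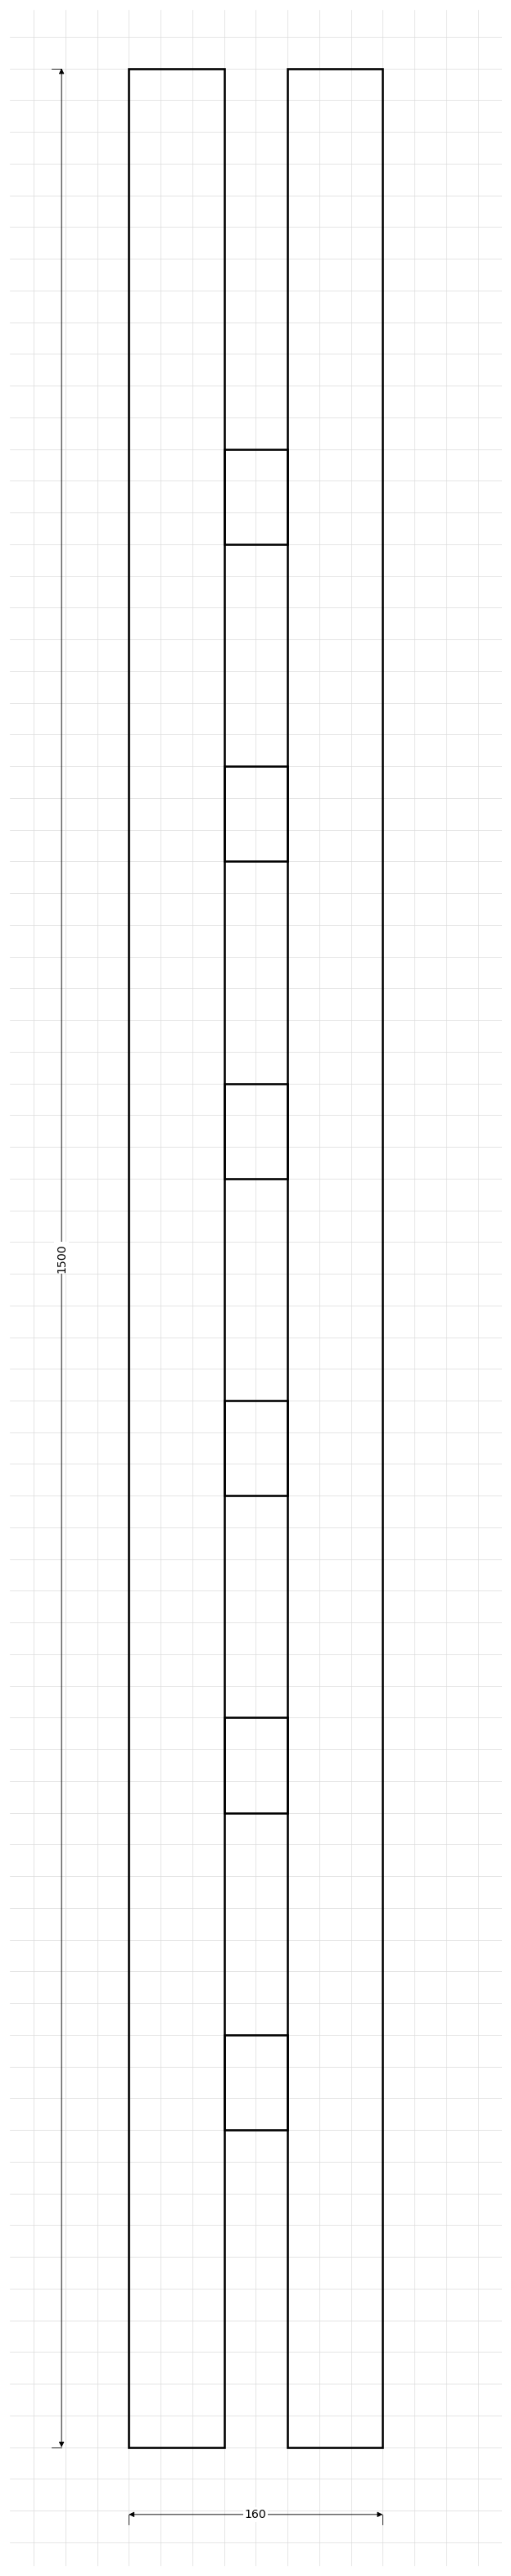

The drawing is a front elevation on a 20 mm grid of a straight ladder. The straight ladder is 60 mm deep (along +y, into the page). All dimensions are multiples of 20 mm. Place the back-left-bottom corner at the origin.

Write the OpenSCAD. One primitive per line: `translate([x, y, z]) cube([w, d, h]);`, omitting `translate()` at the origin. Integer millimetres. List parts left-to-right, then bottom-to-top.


cube([60, 60, 1500]);
translate([60, 0, 200]) cube([40, 60, 60]);
translate([60, 0, 400]) cube([40, 60, 60]);
translate([60, 0, 600]) cube([40, 60, 60]);
translate([60, 0, 800]) cube([40, 60, 60]);
translate([60, 0, 1000]) cube([40, 60, 60]);
translate([60, 0, 1200]) cube([40, 60, 60]);
translate([100, 0, 0]) cube([60, 60, 1500]);
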